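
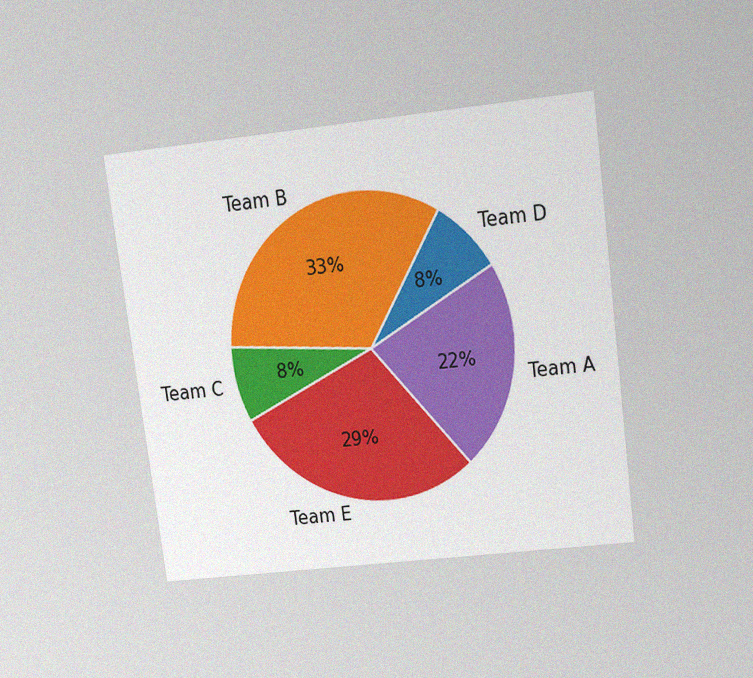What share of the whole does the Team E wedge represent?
29%

The chart is tilted about 8° counter-clockwise and viewed slightly from above, with some photo noise. The Team E slice takes up 29% of the pie.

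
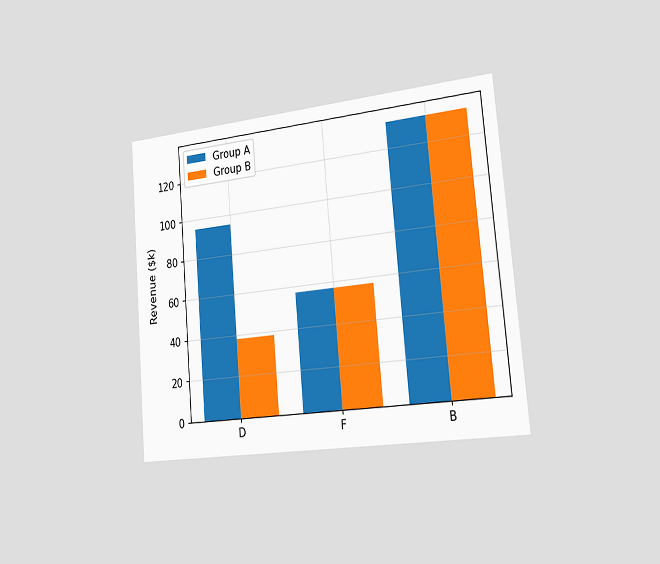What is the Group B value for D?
$38k

The chart is tilted about 5° counter-clockwise and viewed slightly from the right. The Group B bar at D reaches $38k on the y-axis.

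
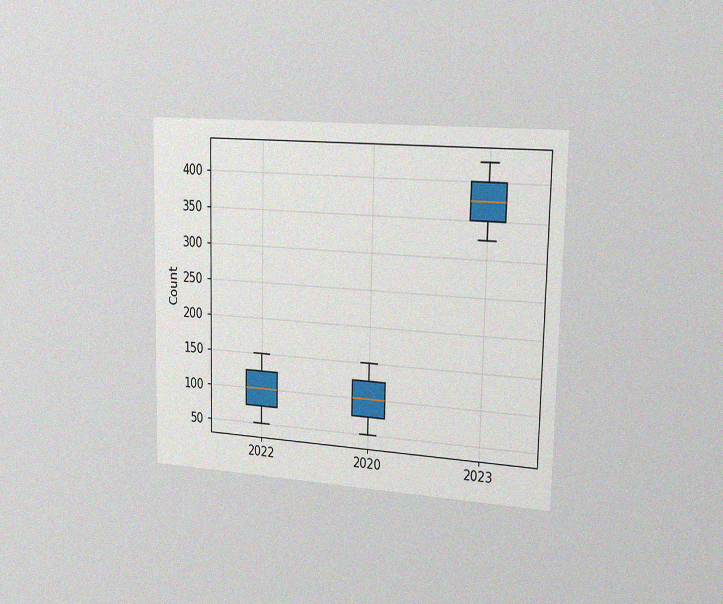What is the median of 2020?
The chart is viewed slightly from the right, with some photo noise. The median line in the 2020 box sits at 100.

100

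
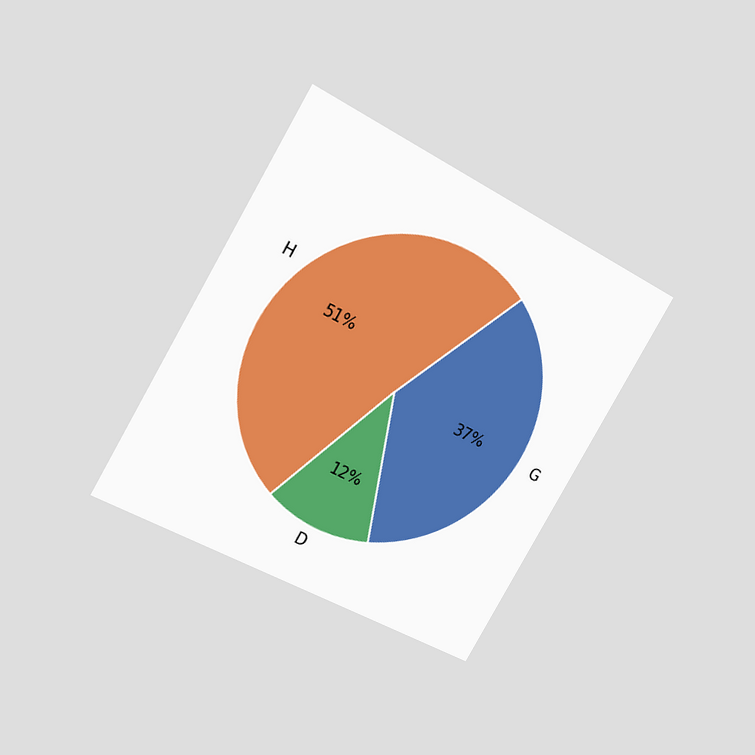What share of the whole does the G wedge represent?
37%

The chart is tilted about 30° clockwise and viewed at a slight angle. The G slice takes up 37% of the pie.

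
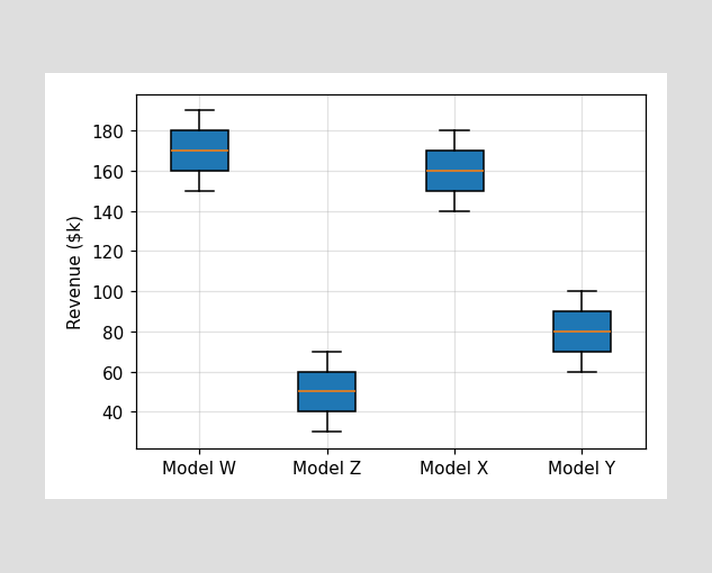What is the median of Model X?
$160k

The median line in the Model X box sits at $160k.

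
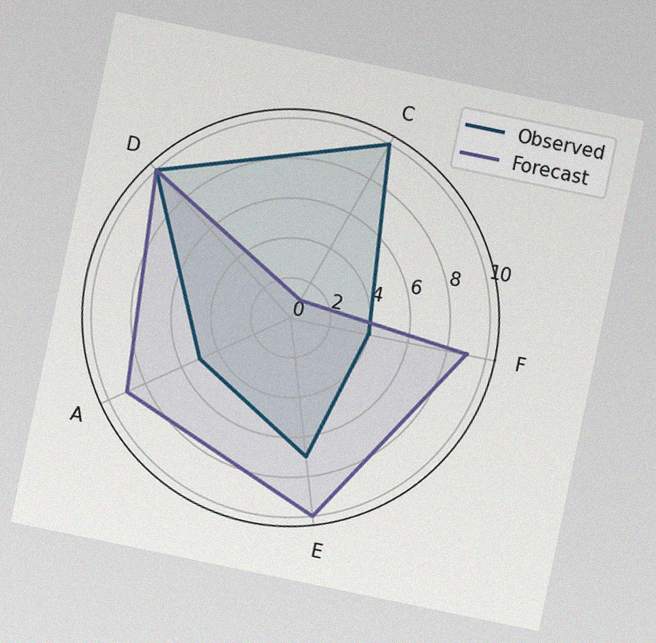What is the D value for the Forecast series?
The chart is tilted about 12° clockwise, with some photo noise. On the D axis, Forecast reaches 10.

10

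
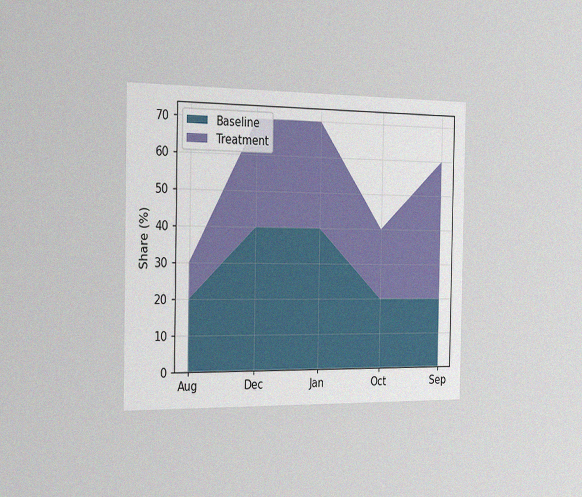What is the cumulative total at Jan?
70%

The chart is viewed slightly from the left, with some photo noise. The stacked total at Jan reaches 70%.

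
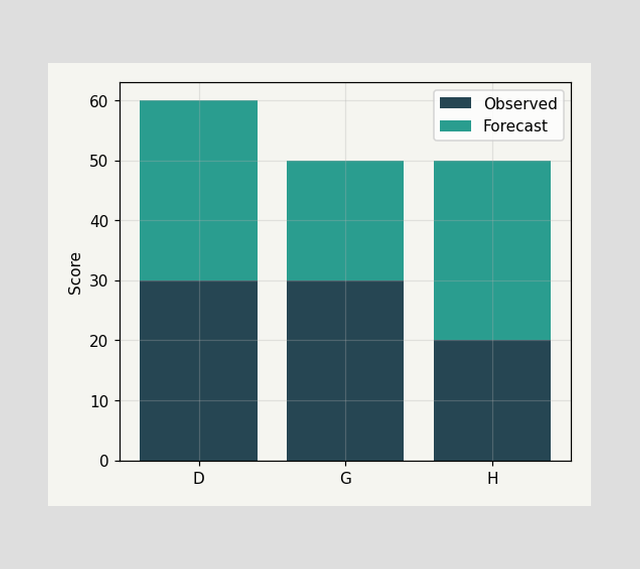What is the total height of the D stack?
The D stack's top reaches 60 on the y-axis.

60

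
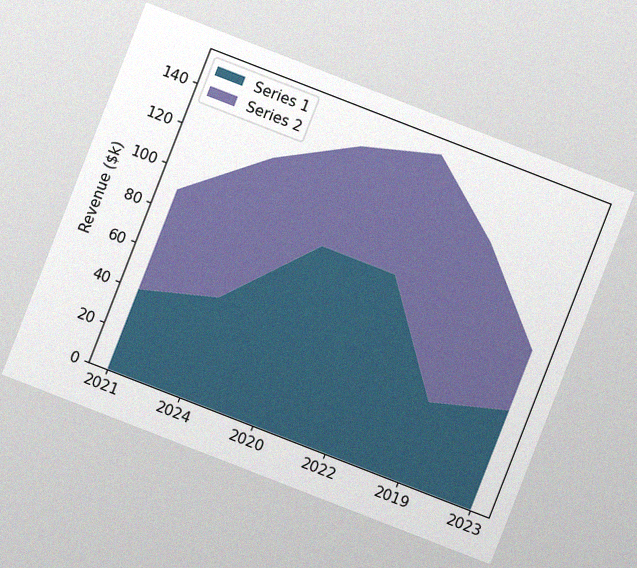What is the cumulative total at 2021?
The chart is tilted about 21° clockwise, with some photo noise. The stacked total at 2021 reaches $90k.

$90k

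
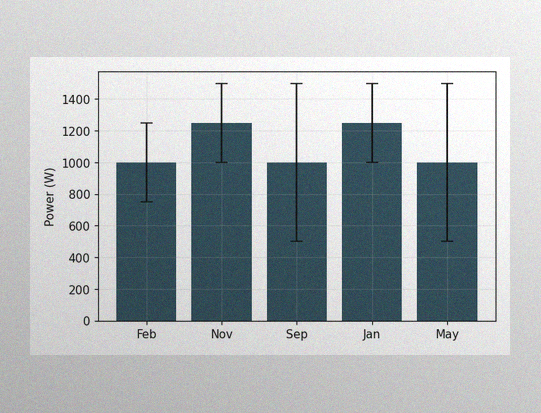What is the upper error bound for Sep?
The image has some photo noise and uneven lighting. The Sep bar's upper whisker reaches 1500W.

1500W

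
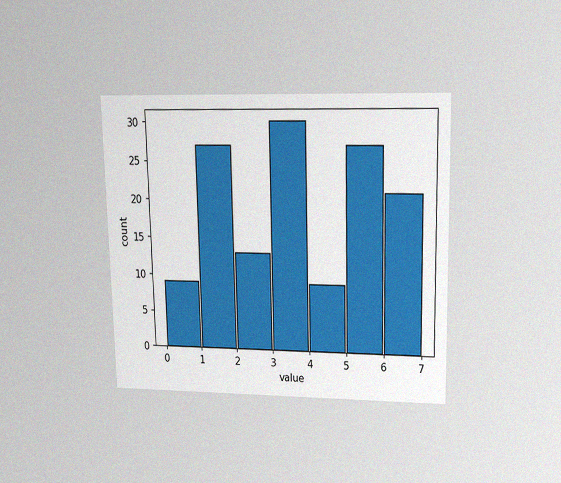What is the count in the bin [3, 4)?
The chart is viewed slightly from above, with some photo noise. The [3, 4) bin has height 30.

30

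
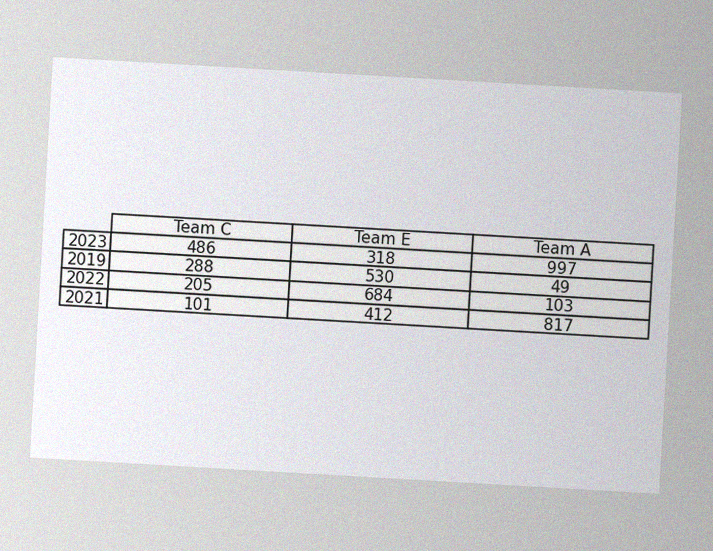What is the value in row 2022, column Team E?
684

The chart is tilted about 3° clockwise, with some photo noise. The (2022, Team E) cell reads 684.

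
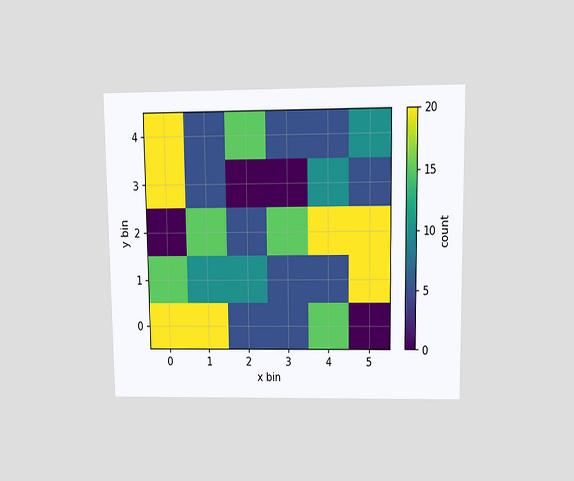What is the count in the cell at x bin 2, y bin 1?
The chart is viewed at a slight angle. Matching the cell (2, 1) against the colorbar gives 10.

10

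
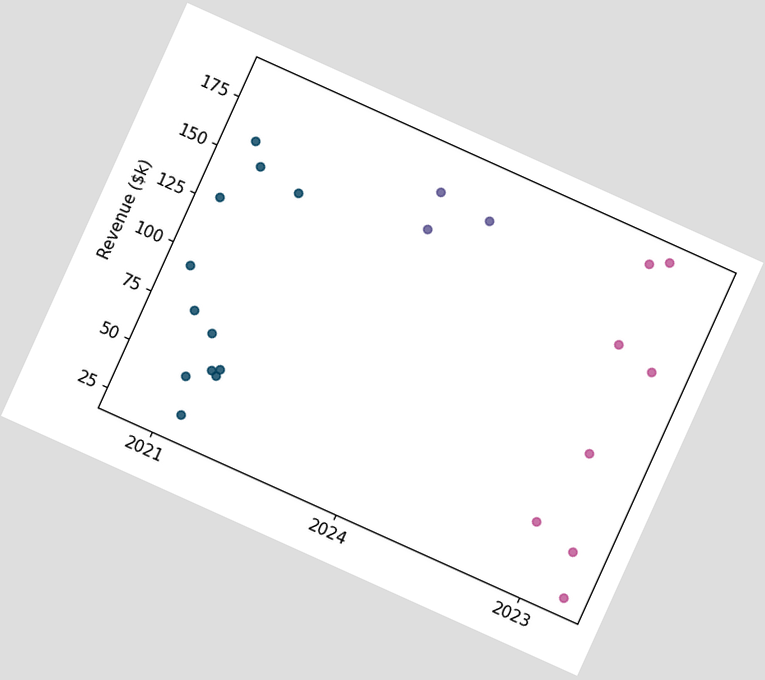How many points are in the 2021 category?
12

The chart is tilted about 24° clockwise. Counting the markers in the 2021 column gives 12.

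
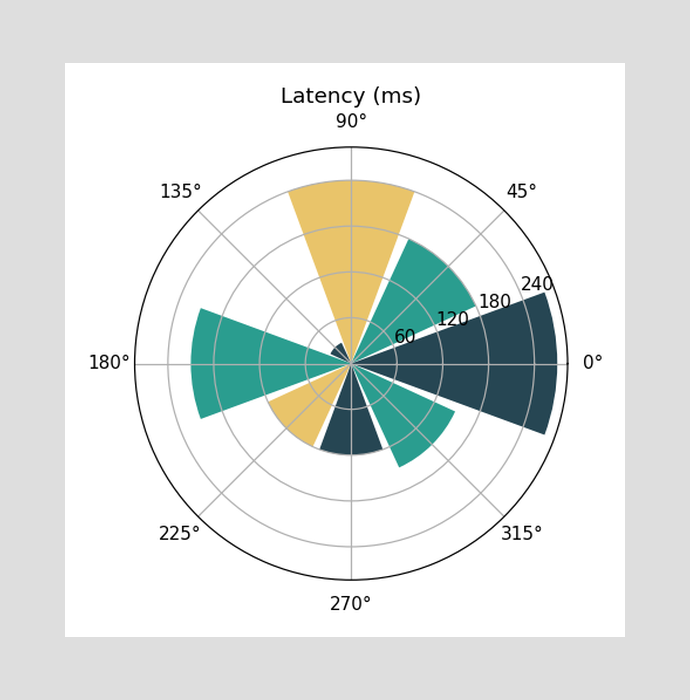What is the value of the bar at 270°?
120ms

The bar at 270° reaches 120ms on the radial axis.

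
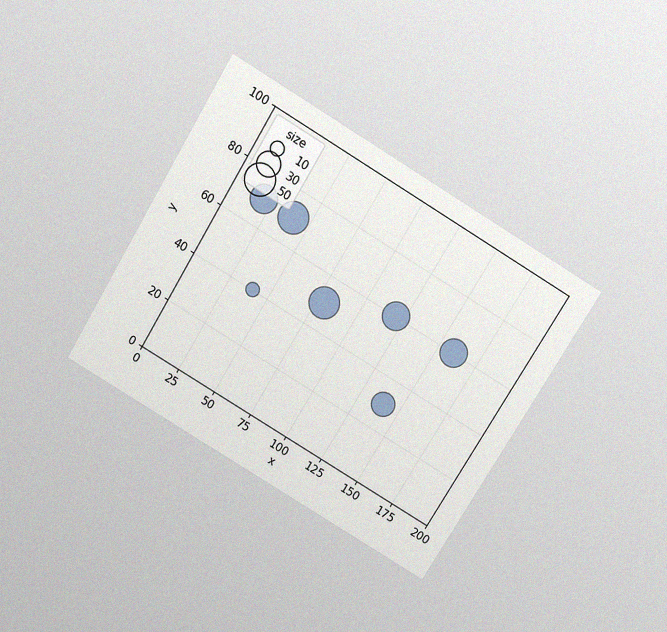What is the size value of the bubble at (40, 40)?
The chart is tilted about 31° clockwise and viewed slightly from above, with some photo noise. Matching the bubble at (40, 40) against the size legend gives 10.

10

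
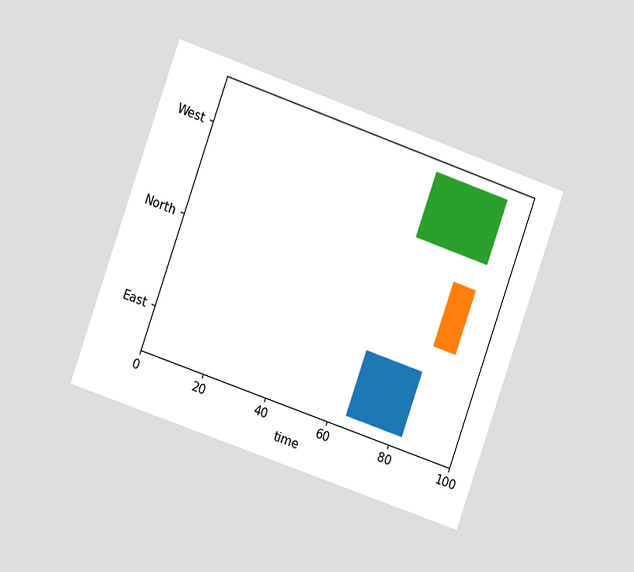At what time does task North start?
The chart is tilted about 19° clockwise and viewed slightly from the left. The North bar begins at t=84.

84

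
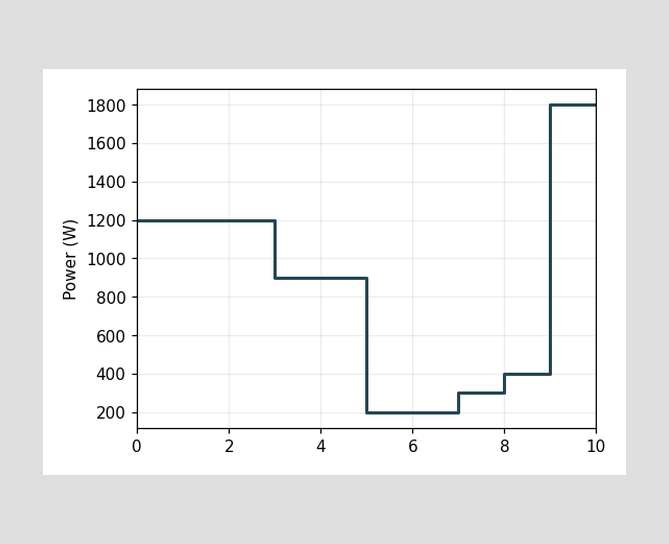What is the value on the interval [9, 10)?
1800W

On [9, 10) the step sits at 1800W.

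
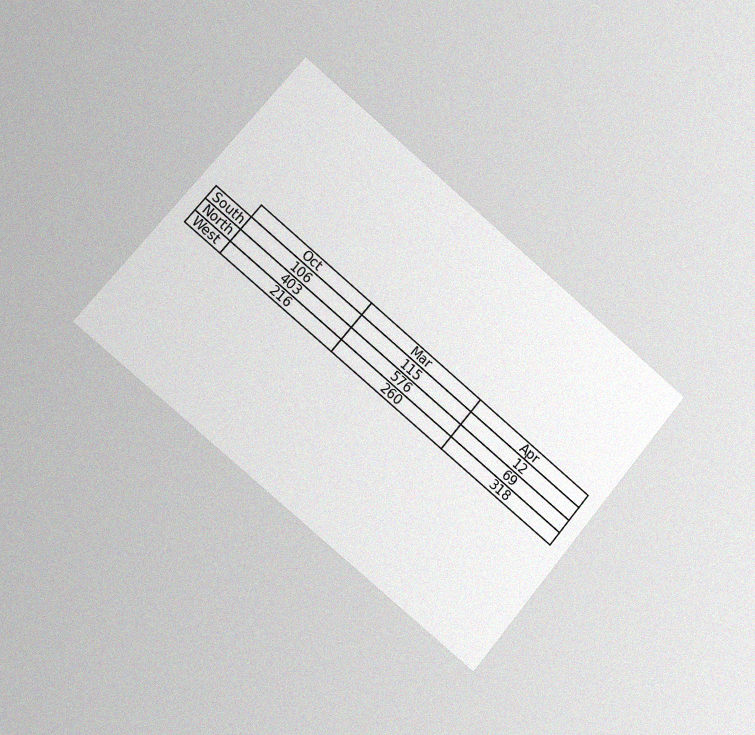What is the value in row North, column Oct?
403

The chart is tilted about 40° clockwise and viewed slightly from the left, with some photo noise. The (North, Oct) cell reads 403.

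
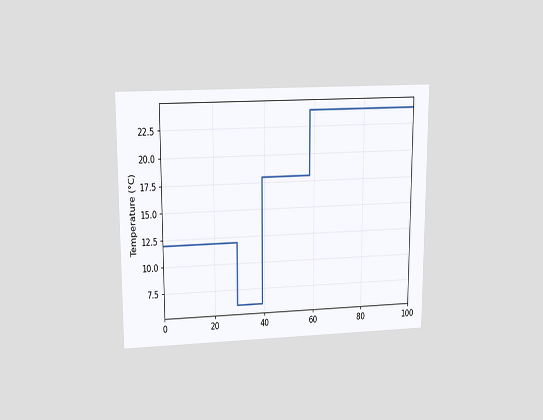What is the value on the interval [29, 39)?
6°C

The chart is viewed slightly from above. On [29, 39) the step sits at 6°C.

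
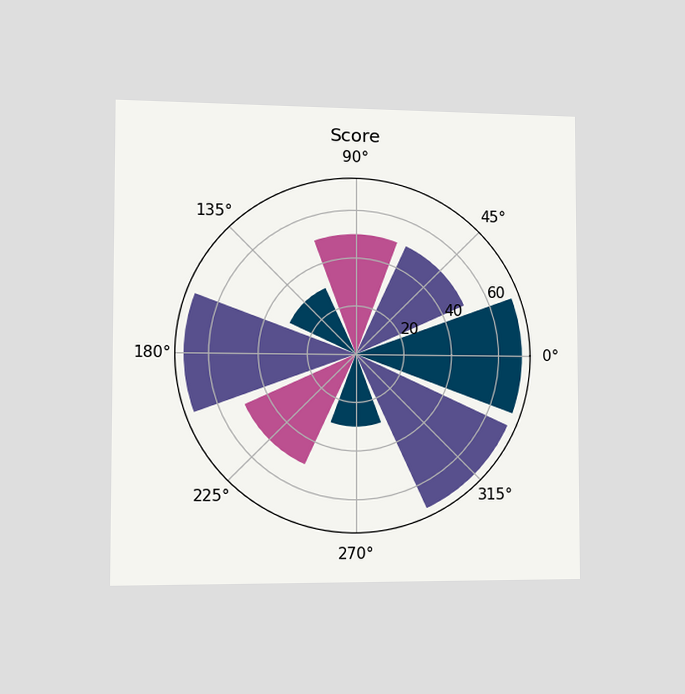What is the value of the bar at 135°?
30

The chart is viewed slightly from the left. The bar at 135° reaches 30 on the radial axis.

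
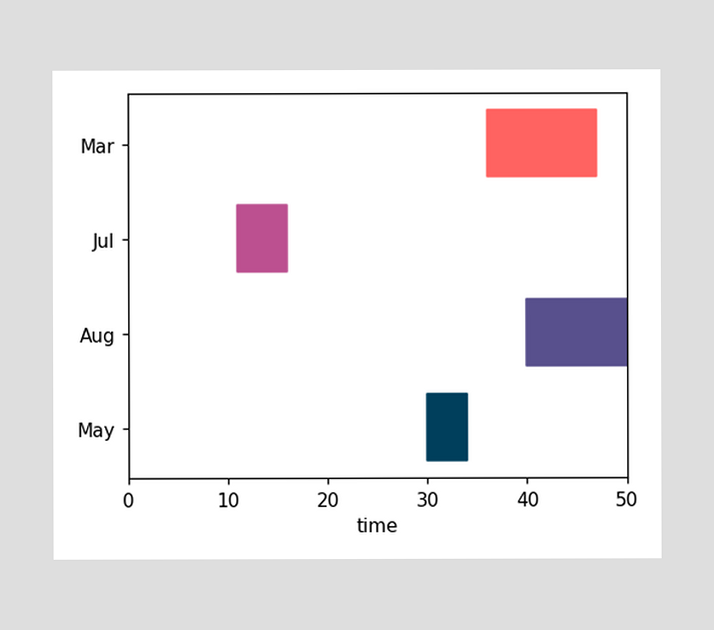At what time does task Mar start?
36

The Mar bar begins at t=36.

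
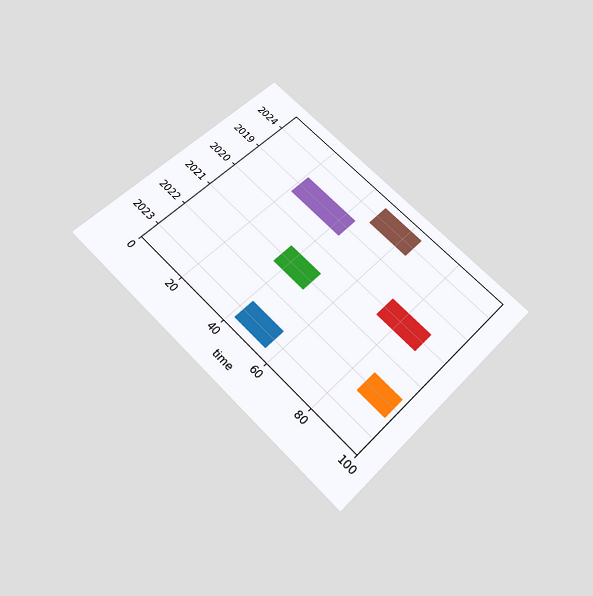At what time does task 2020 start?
The chart is tilted about 45° clockwise and viewed slightly from below. The 2020 bar begins at t=73.

73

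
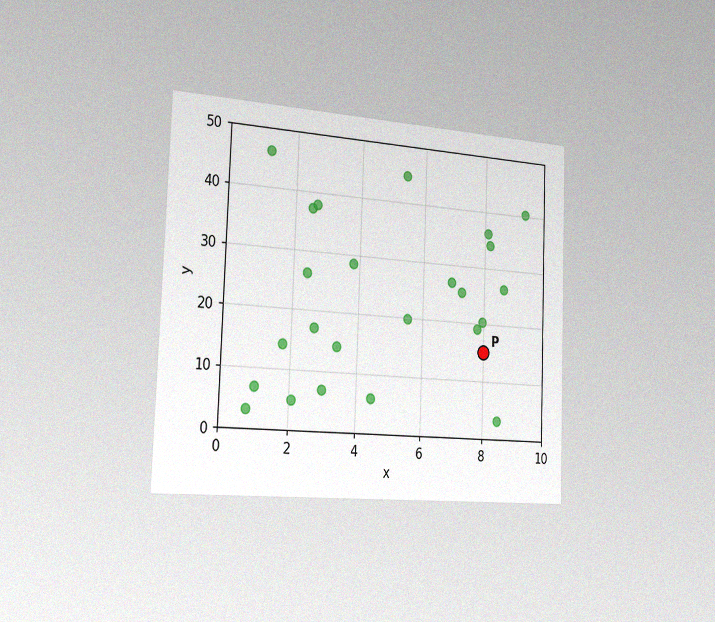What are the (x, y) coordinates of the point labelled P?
The chart is tilted about 2° clockwise and viewed slightly from the left, with some photo noise. Following the gridlines from P to each axis, P sits at (8, 15).

(8, 15)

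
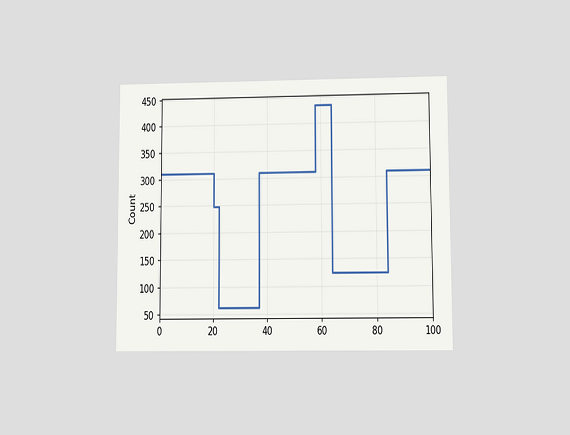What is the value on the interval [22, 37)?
The chart is viewed at a slight angle. On [22, 37) the step sits at 62.

62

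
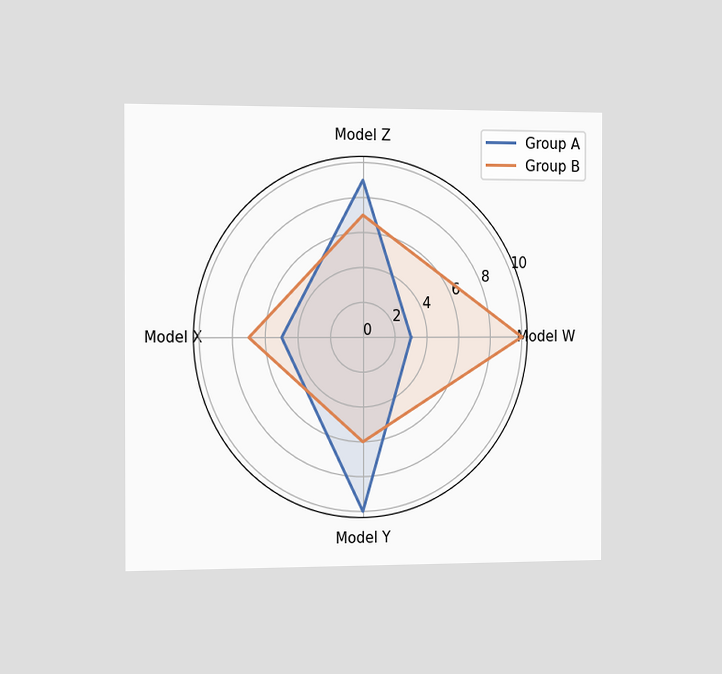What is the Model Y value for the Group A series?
10

The chart is viewed slightly from the left. On the Model Y axis, Group A reaches 10.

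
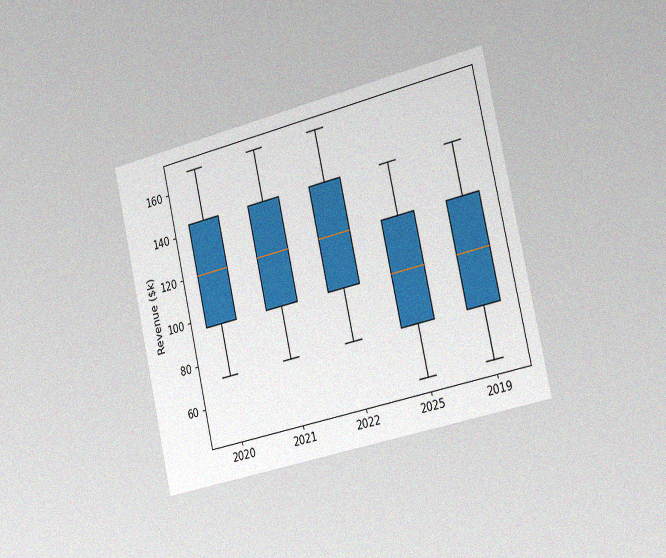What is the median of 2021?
The chart is tilted about 13° counter-clockwise and viewed slightly from the right, with some photo noise. The median line in the 2021 box sits at $120k.

$120k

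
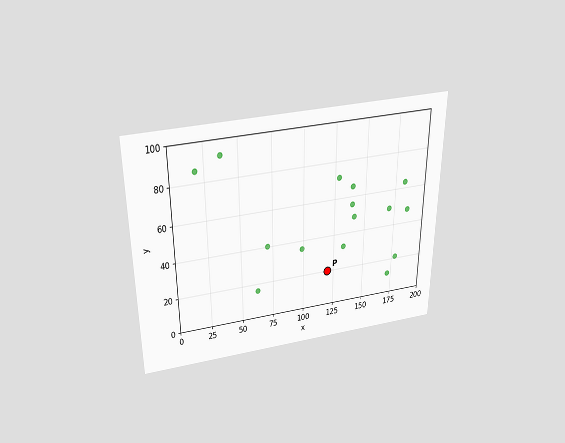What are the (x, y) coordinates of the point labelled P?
(120, 20)

The chart is viewed slightly from above. Following the gridlines from P to each axis, P sits at (120, 20).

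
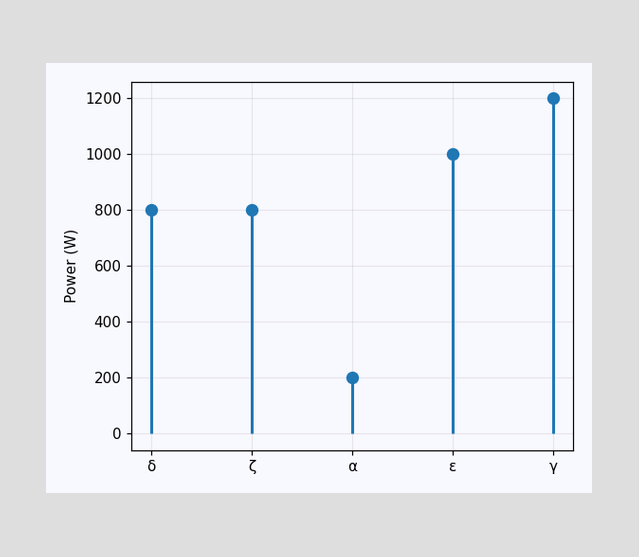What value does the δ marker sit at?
800W

The δ marker sits at 800W.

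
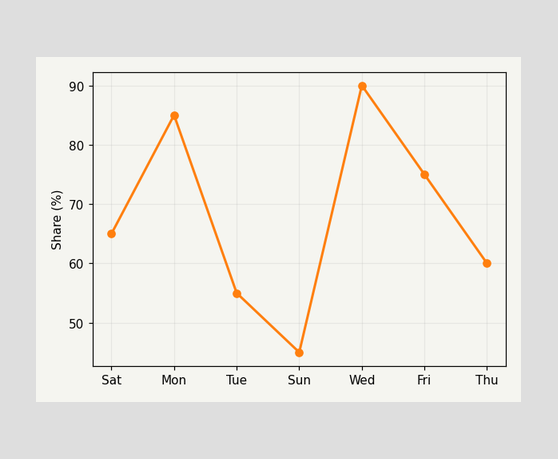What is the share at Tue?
55%

At Tue, the line is at 55%.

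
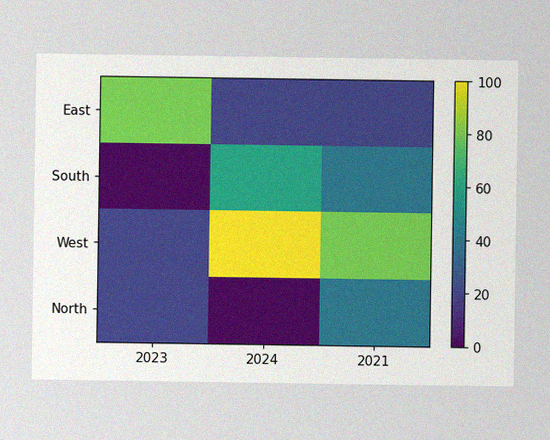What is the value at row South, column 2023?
0

The image has some photo noise and uneven lighting. Matching cell (South, 2023) against the colorbar gives 0.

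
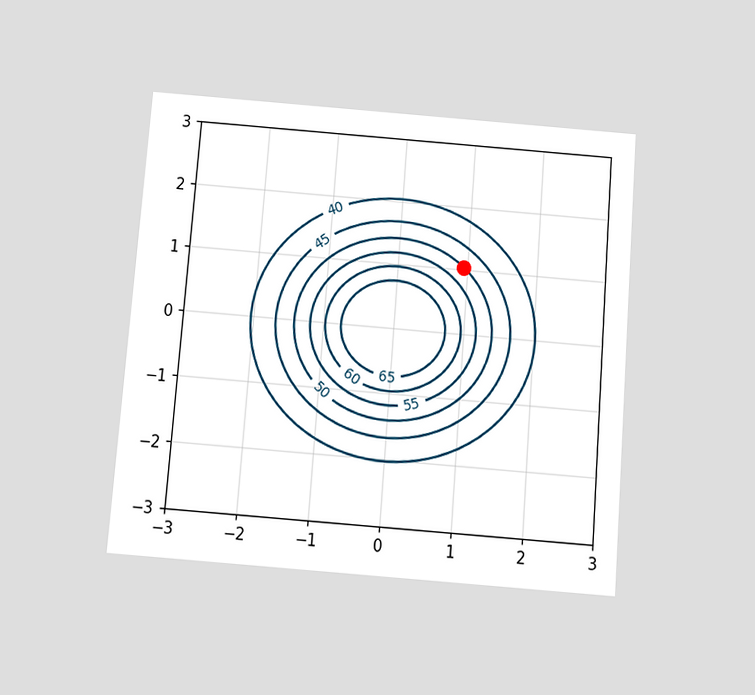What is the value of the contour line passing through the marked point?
The chart is tilted about 4° clockwise and viewed slightly from below. The marked point sits on the contour labelled 50.

50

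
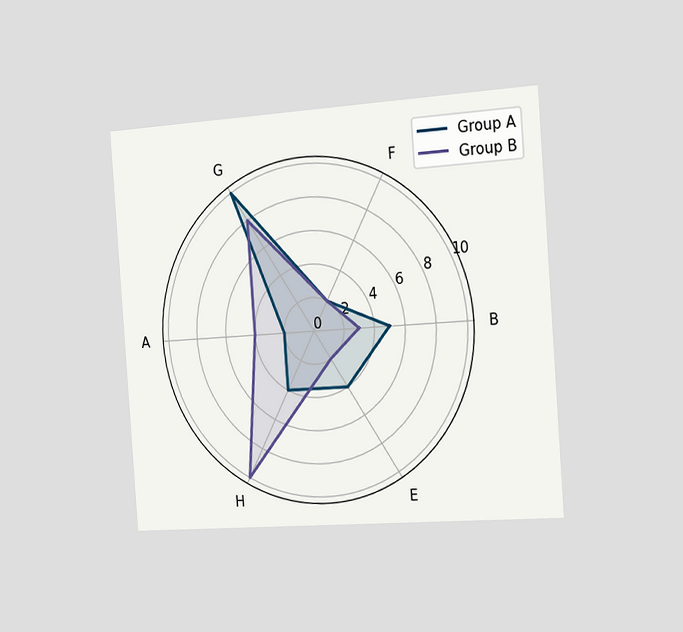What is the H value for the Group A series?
The chart is tilted about 4° counter-clockwise and viewed slightly from the right. On the H axis, Group A reaches 4.

4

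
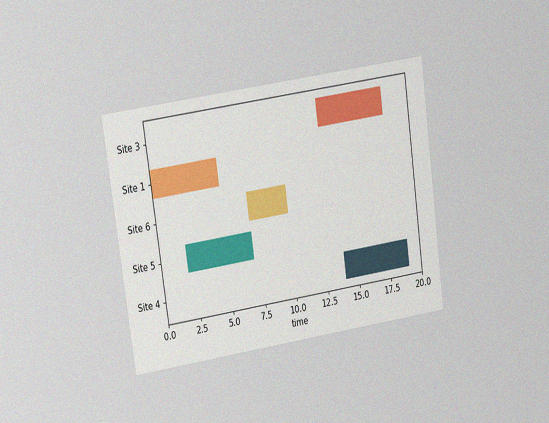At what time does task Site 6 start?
7

The chart is tilted about 8° counter-clockwise and viewed at a slight angle, with some photo noise. The Site 6 bar begins at t=7.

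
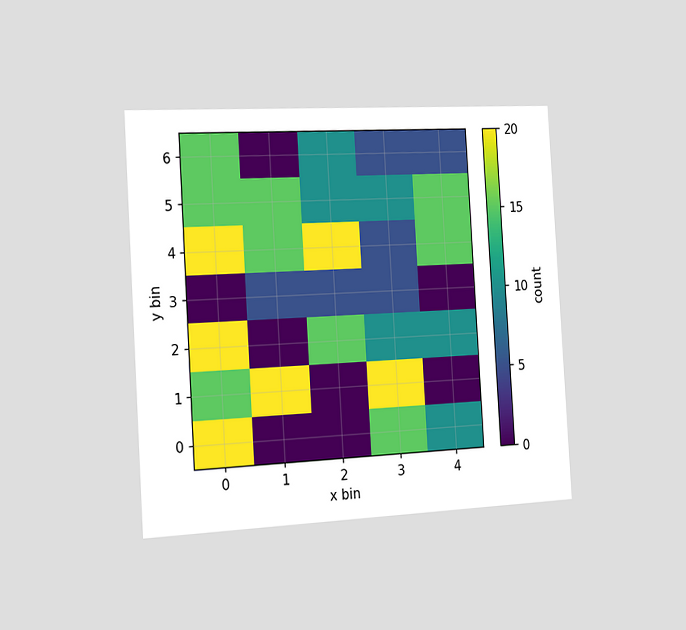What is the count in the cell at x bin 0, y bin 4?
20

The chart is tilted about 3° counter-clockwise and viewed slightly from the left. Matching the cell (0, 4) against the colorbar gives 20.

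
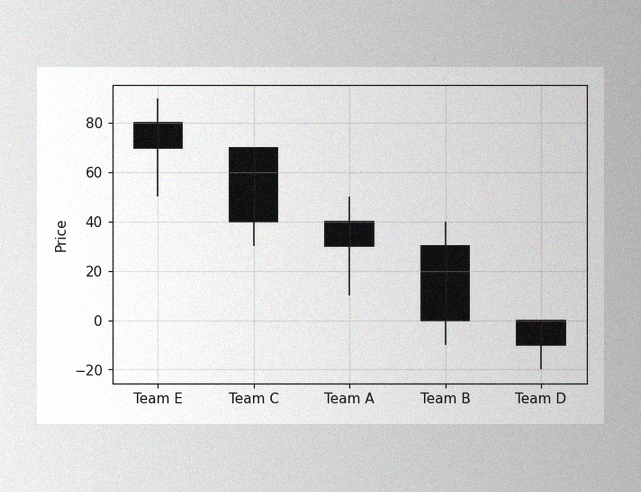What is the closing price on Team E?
70

The image has some photo noise and uneven lighting. The Team E candle closes at 70.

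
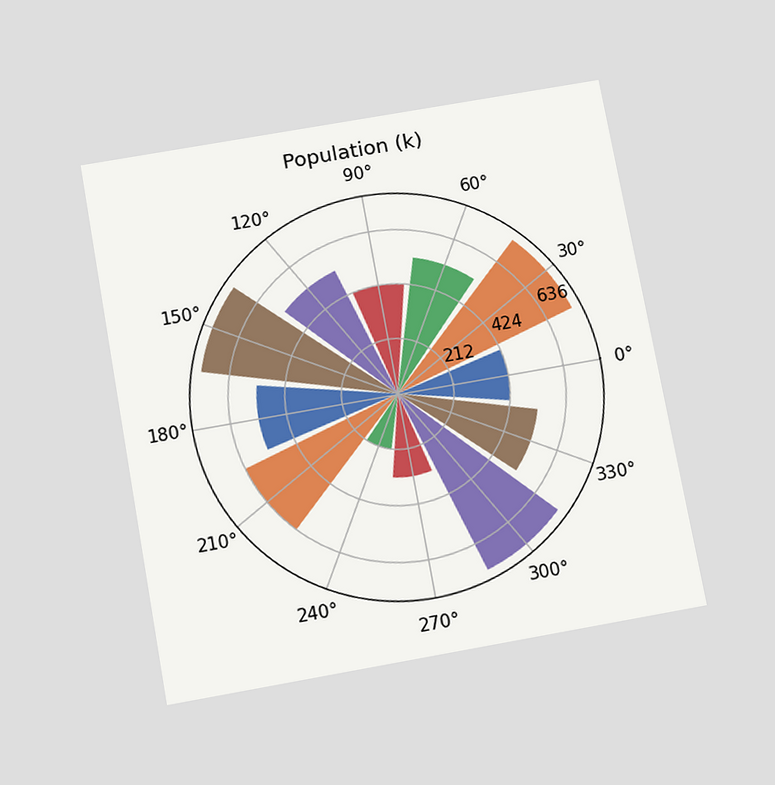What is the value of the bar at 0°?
424k

The chart is tilted about 10° counter-clockwise and viewed slightly from below. The bar at 0° reaches 424k on the radial axis.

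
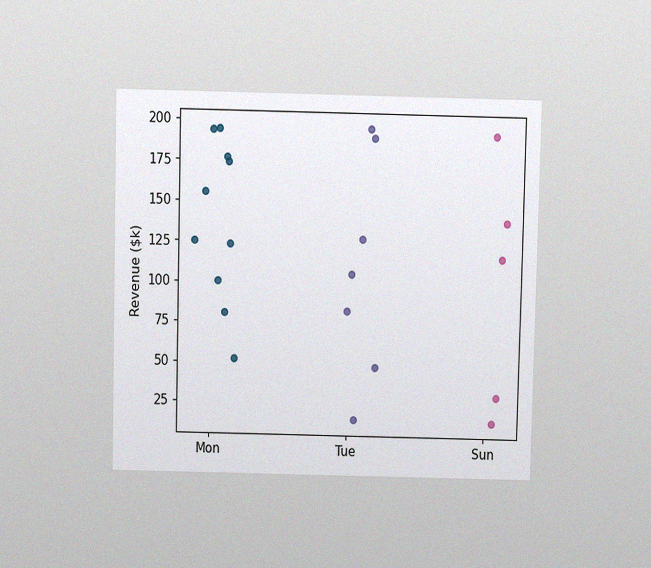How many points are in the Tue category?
7

The chart is viewed slightly from above, with some photo noise. Counting the markers in the Tue column gives 7.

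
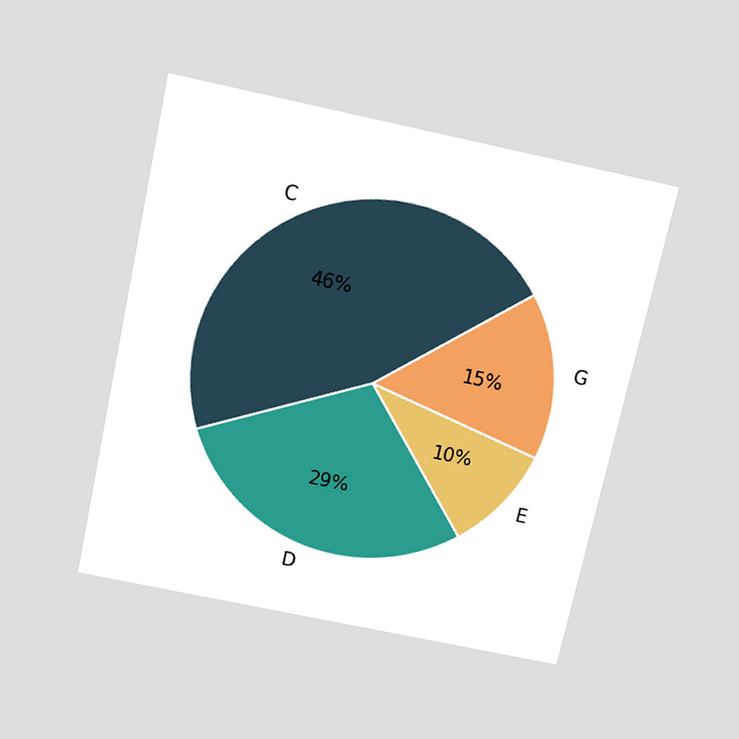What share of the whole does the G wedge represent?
15%

The chart is tilted about 12° clockwise and viewed slightly from above. The G slice takes up 15% of the pie.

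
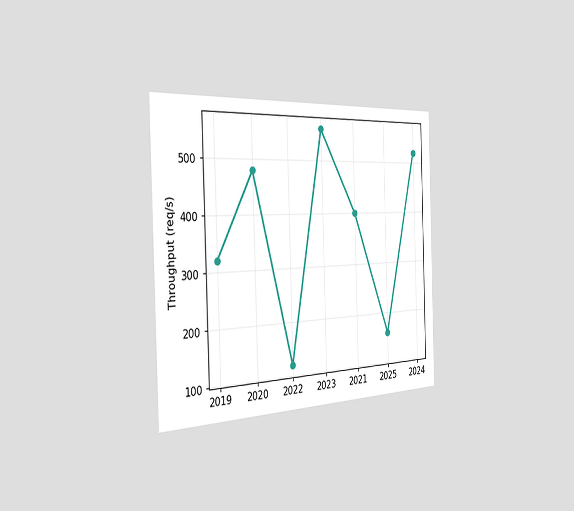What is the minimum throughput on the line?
120req/s

The chart is viewed slightly from the left. The lowest point is at 2022, and reading across to the y-axis gives 120req/s.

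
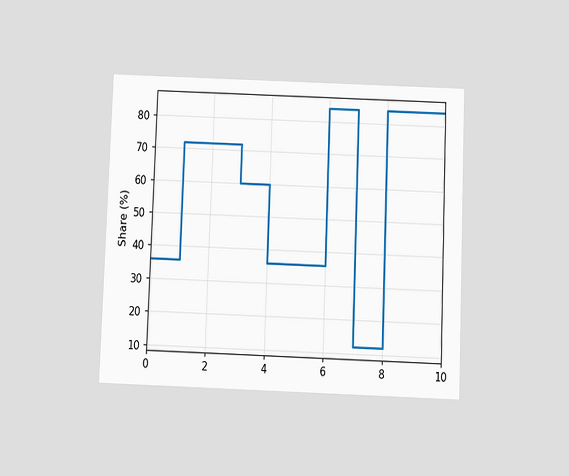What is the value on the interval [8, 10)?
The chart is tilted about 2° clockwise and viewed slightly from below. On [8, 10) the step sits at 84%.

84%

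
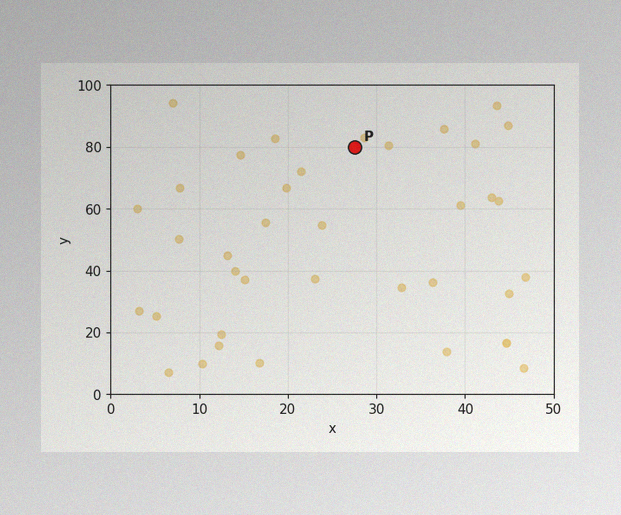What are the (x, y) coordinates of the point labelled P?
(27.5, 80)

The image has some photo noise and uneven lighting. Following the gridlines from P to each axis, P sits at (27.5, 80).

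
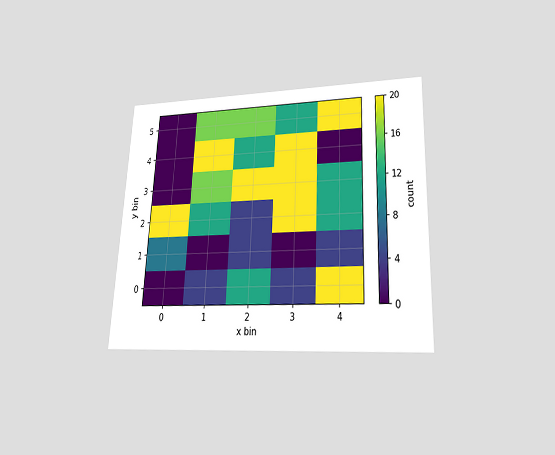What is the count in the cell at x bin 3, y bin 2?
The chart is tilted about 3° clockwise and viewed slightly from below. Matching the cell (3, 2) against the colorbar gives 20.

20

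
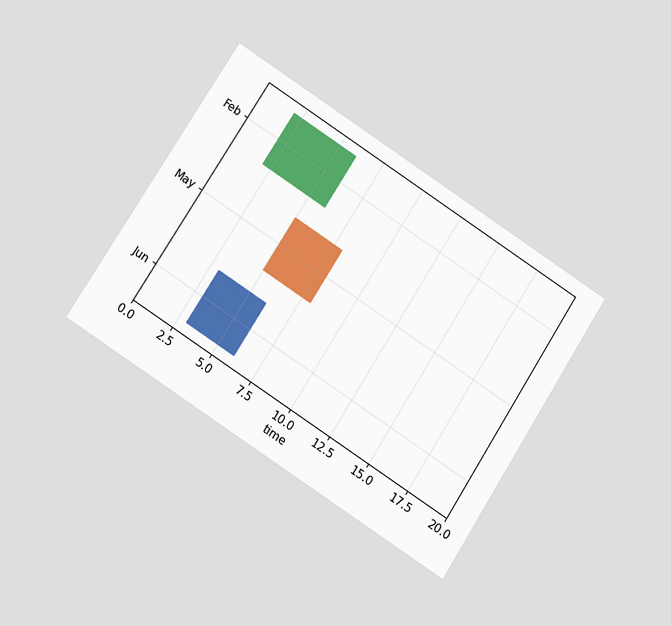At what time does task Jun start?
3

The chart is tilted about 33° clockwise and viewed at a slight angle. The Jun bar begins at t=3.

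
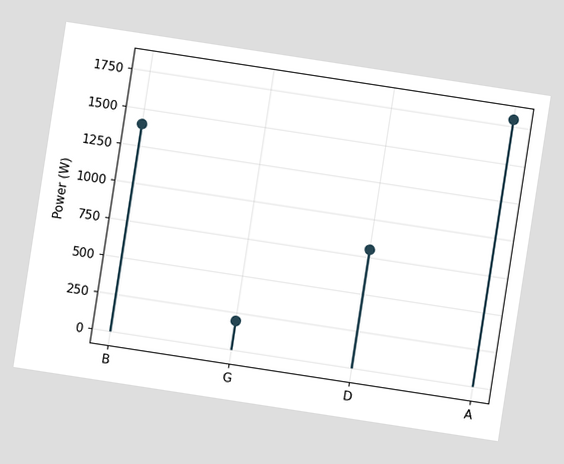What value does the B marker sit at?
1400W

The chart is tilted about 9° clockwise. The B marker sits at 1400W.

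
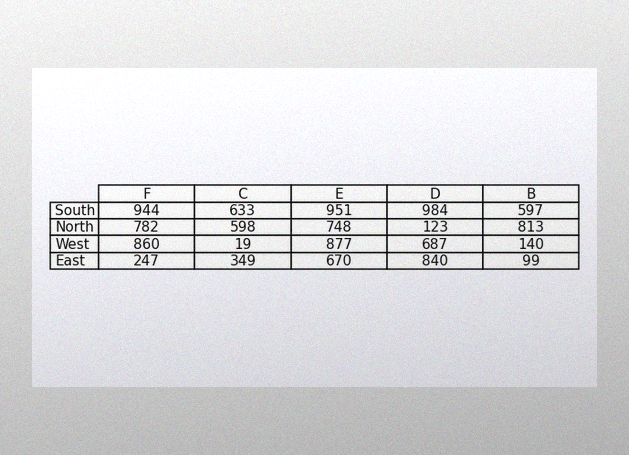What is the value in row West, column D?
The image has some photo noise and uneven lighting. The (West, D) cell reads 687.

687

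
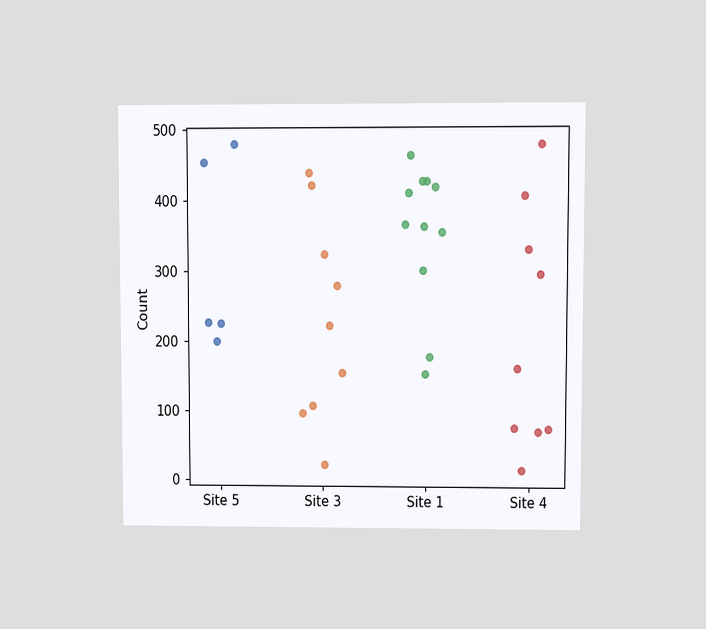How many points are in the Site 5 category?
5

The chart is viewed at a slight angle. Counting the markers in the Site 5 column gives 5.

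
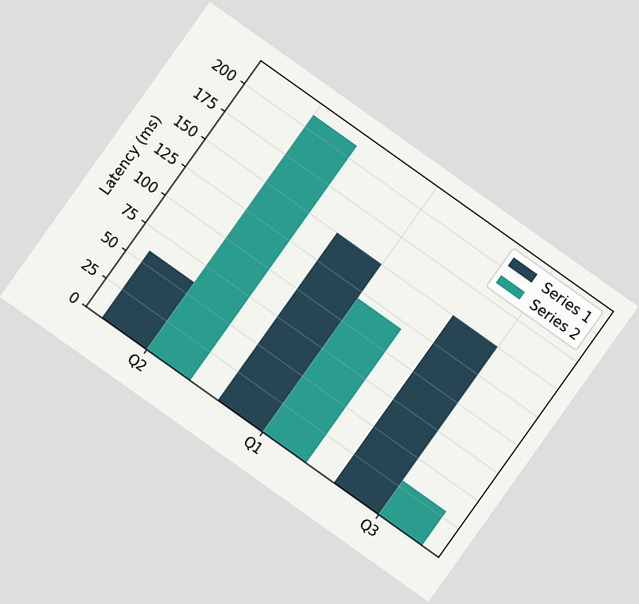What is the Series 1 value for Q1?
150ms

The chart is tilted about 35° clockwise. The Series 1 bar at Q1 reaches 150ms on the y-axis.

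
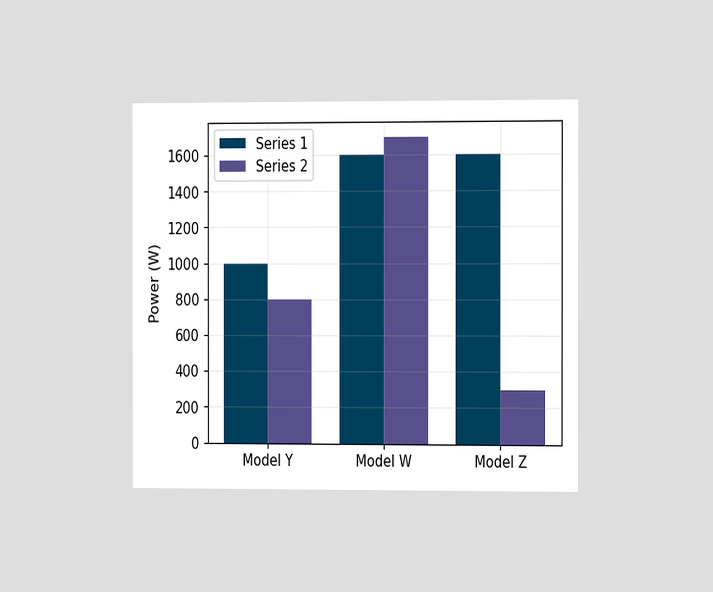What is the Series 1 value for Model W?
1600W

The chart is viewed slightly from the right. The Series 1 bar at Model W reaches 1600W on the y-axis.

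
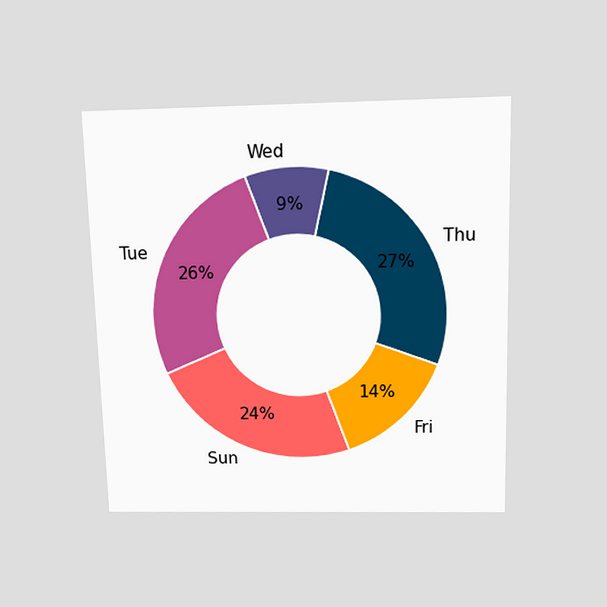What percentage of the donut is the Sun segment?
The chart is viewed slightly from above. The Sun segment takes up 24% of the ring.

24%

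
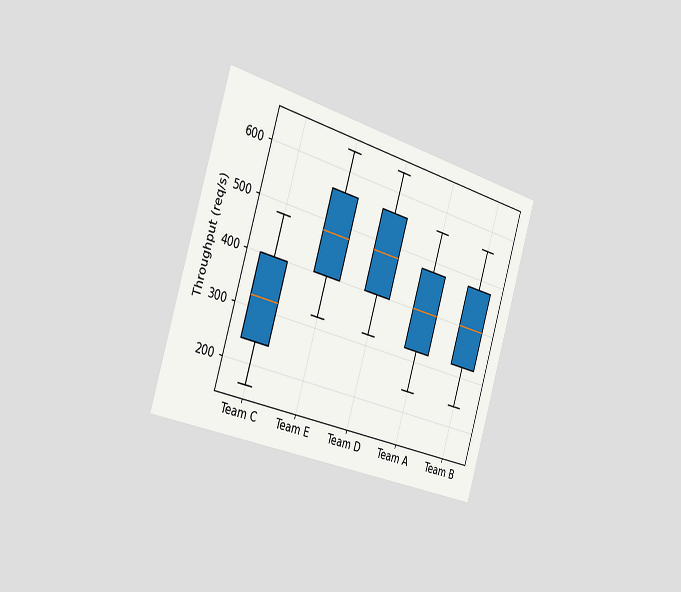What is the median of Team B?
400req/s

The chart is tilted about 17° clockwise and viewed slightly from the left. The median line in the Team B box sits at 400req/s.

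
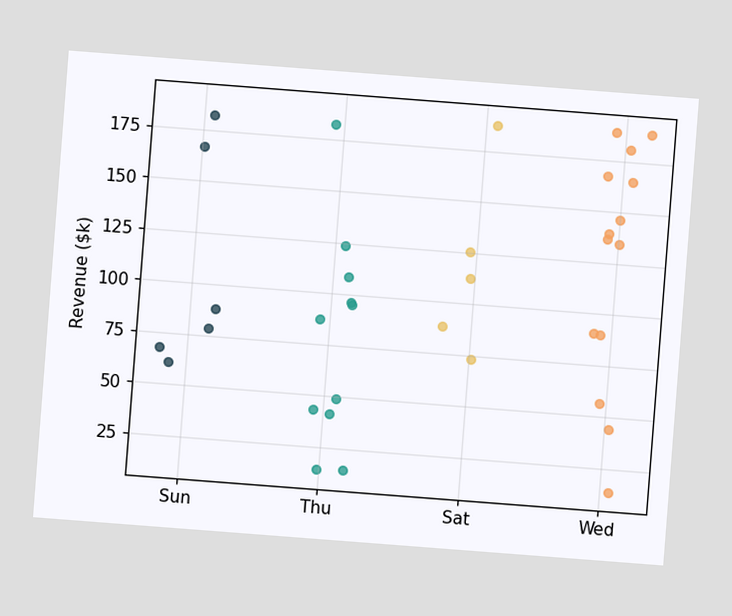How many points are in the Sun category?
6

The chart is tilted about 4° clockwise. Counting the markers in the Sun column gives 6.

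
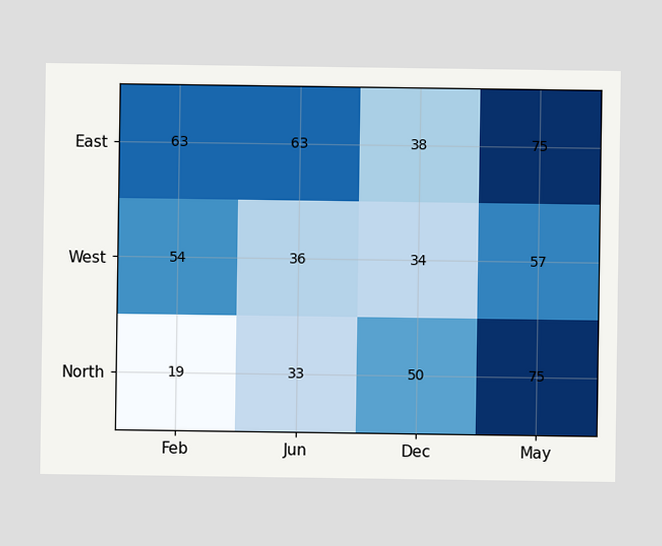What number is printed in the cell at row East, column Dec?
The (East, Dec) cell reads 38.

38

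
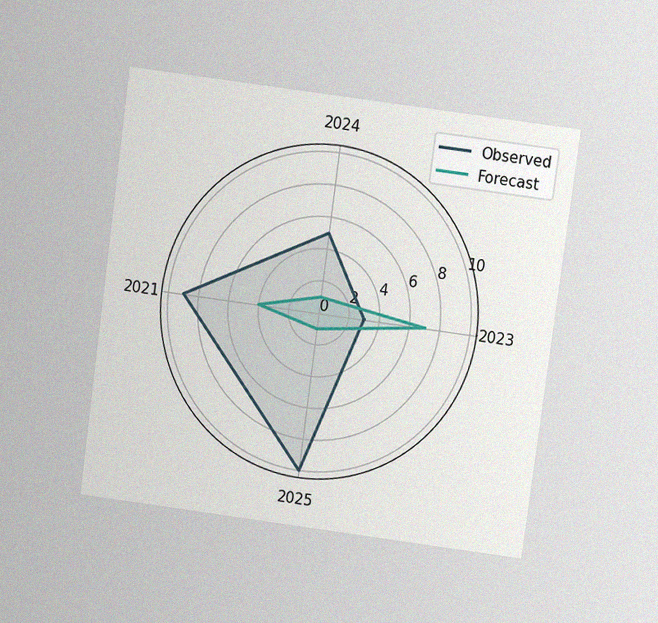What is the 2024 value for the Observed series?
5

The chart is tilted about 8° clockwise and viewed at a slight angle, with some photo noise. On the 2024 axis, Observed reaches 5.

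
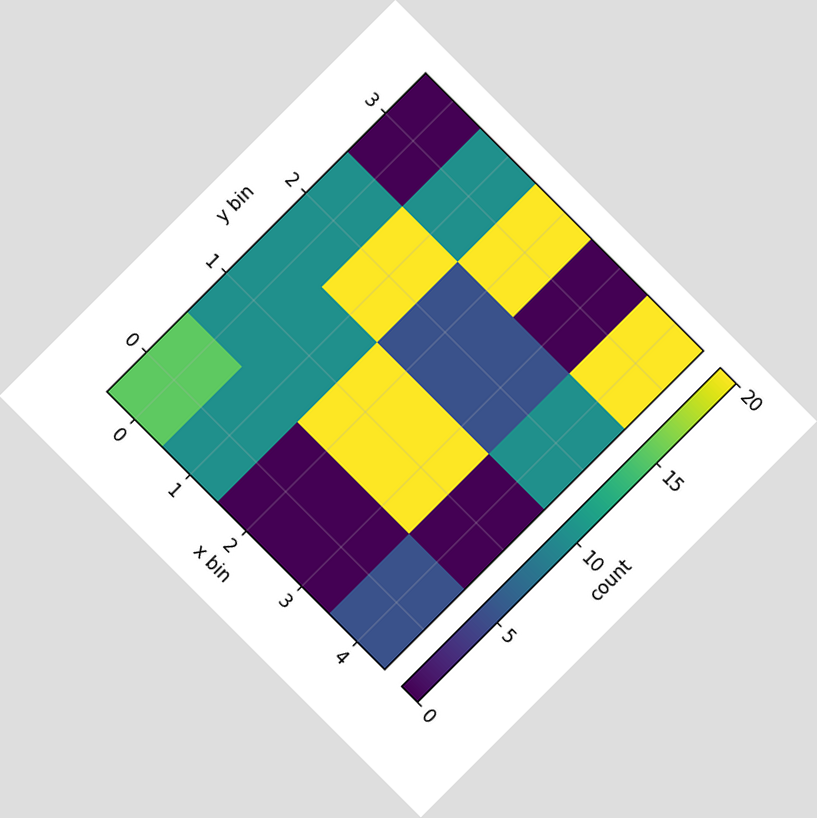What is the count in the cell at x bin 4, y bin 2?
The chart is tilted about 45° clockwise. Matching the cell (4, 2) against the colorbar gives 10.

10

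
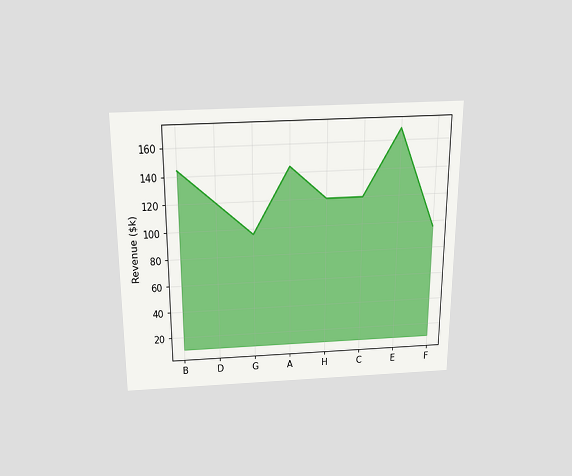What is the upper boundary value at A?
$144k

The chart is viewed slightly from above. At A the upper boundary is at $144k.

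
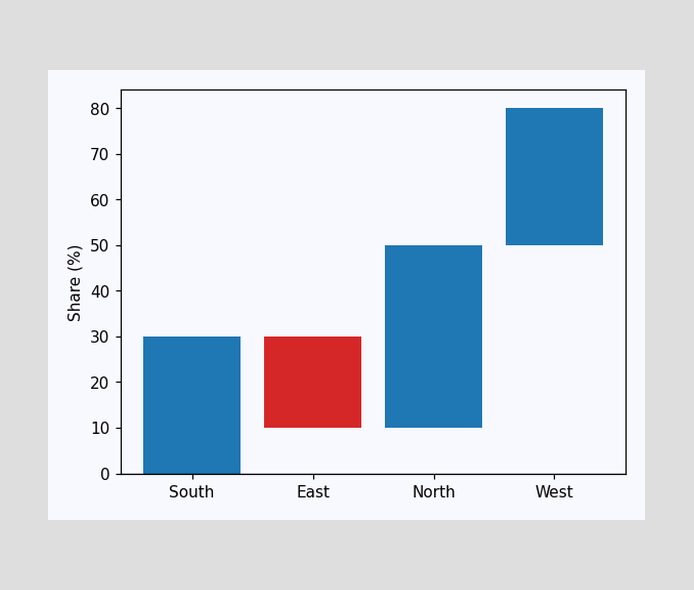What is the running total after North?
After North the running total reaches 50%.

50%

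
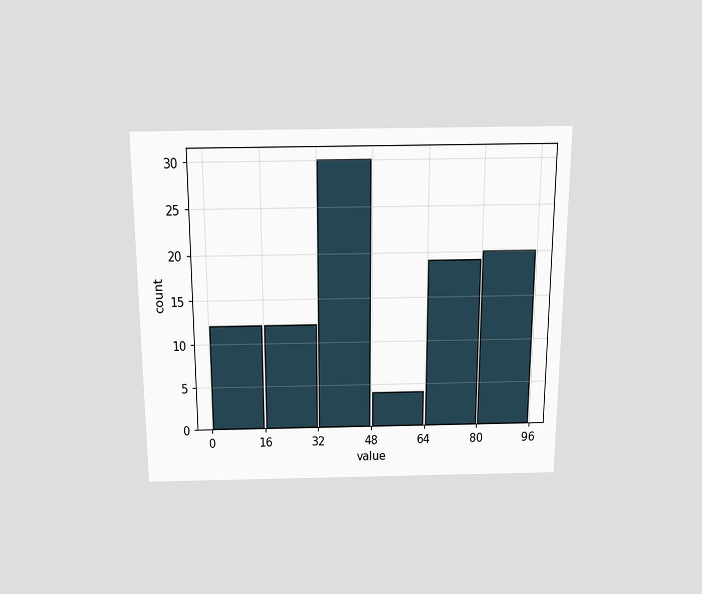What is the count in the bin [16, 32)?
The chart is viewed slightly from above. The [16, 32) bin has height 12.

12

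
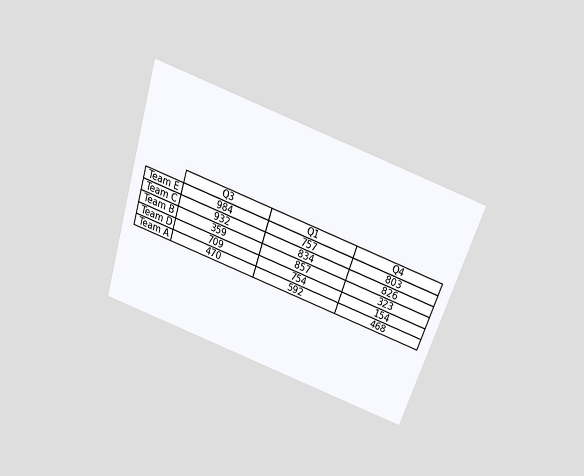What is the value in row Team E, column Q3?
The chart is tilted about 18° clockwise and viewed slightly from above. The (Team E, Q3) cell reads 984.

984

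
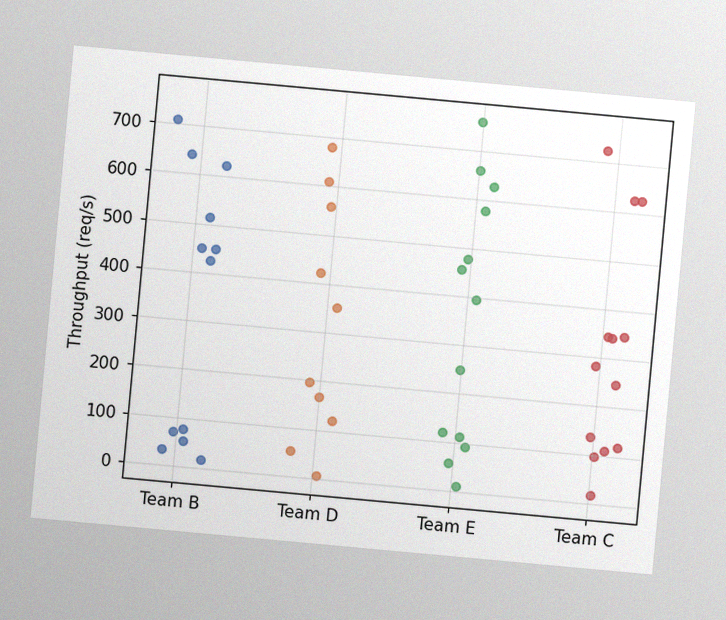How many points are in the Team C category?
13

The chart is tilted about 5° clockwise, with some photo noise. Counting the markers in the Team C column gives 13.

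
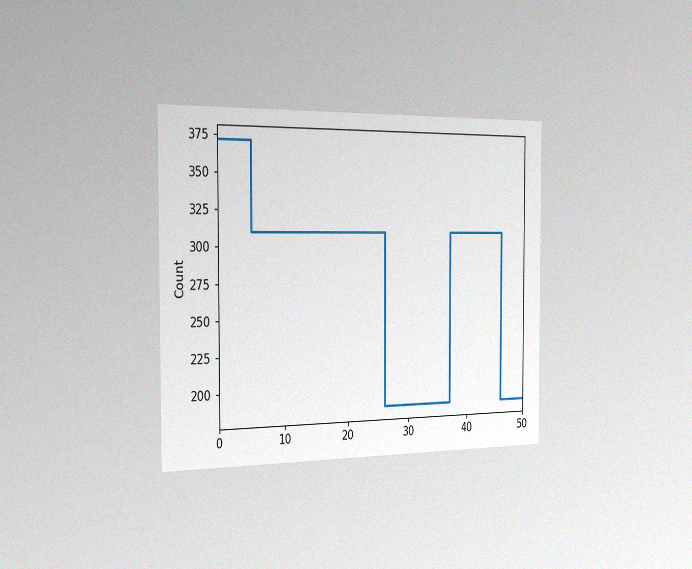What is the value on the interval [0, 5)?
The chart is viewed slightly from the left, with some photo noise. On [0, 5) the step sits at 372.

372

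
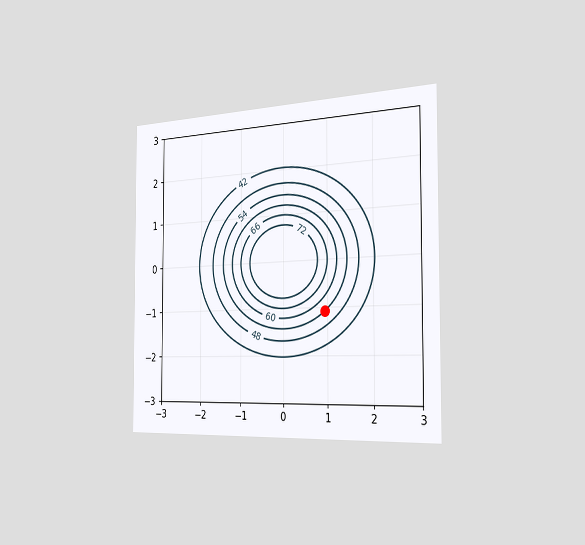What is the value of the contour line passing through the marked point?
The chart is viewed slightly from the right. The marked point sits on the contour labelled 54.

54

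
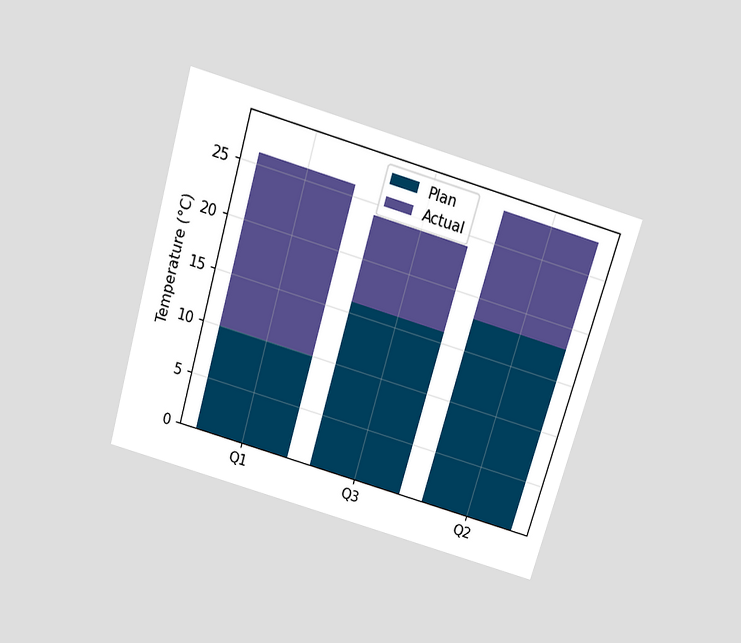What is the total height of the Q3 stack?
24°C

The chart is tilted about 16° clockwise and viewed slightly from above. The Q3 stack's top reaches 24°C on the y-axis.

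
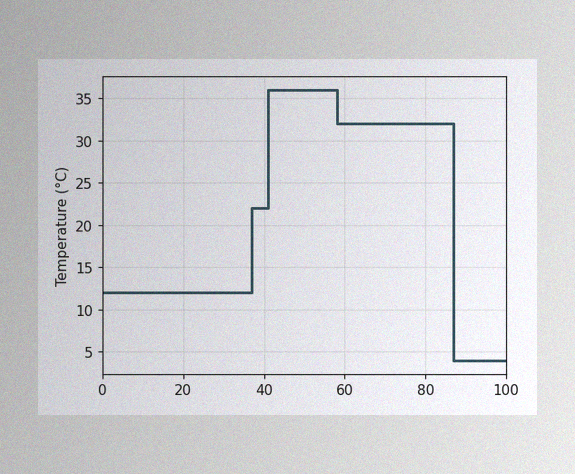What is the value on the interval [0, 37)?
12°C

The image has some photo noise and uneven lighting. On [0, 37) the step sits at 12°C.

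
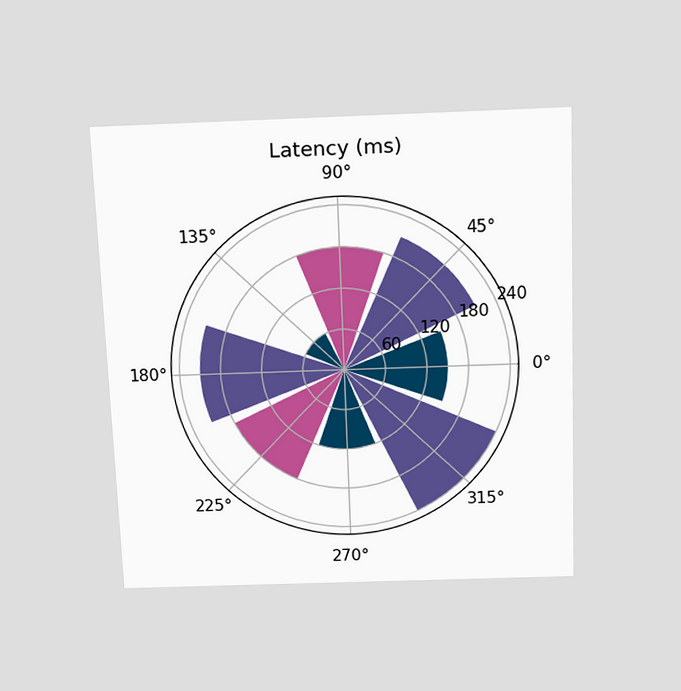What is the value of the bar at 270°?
120ms

The chart is tilted about 2° counter-clockwise and viewed slightly from above. The bar at 270° reaches 120ms on the radial axis.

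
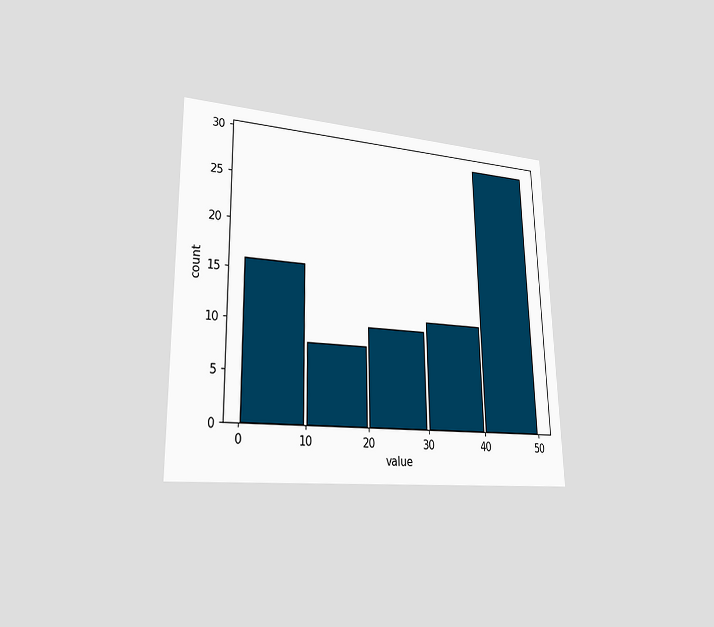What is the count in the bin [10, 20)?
The chart is viewed slightly from the left. The [10, 20) bin has height 8.

8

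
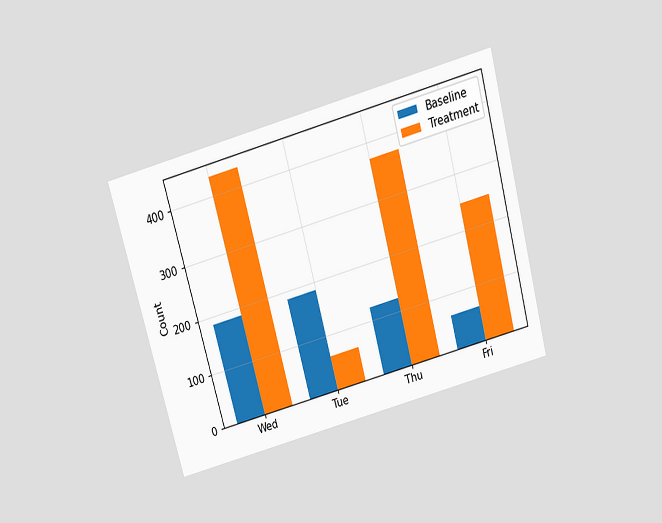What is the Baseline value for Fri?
62

The chart is tilted about 15° counter-clockwise and viewed slightly from above. The Baseline bar at Fri reaches 62 on the y-axis.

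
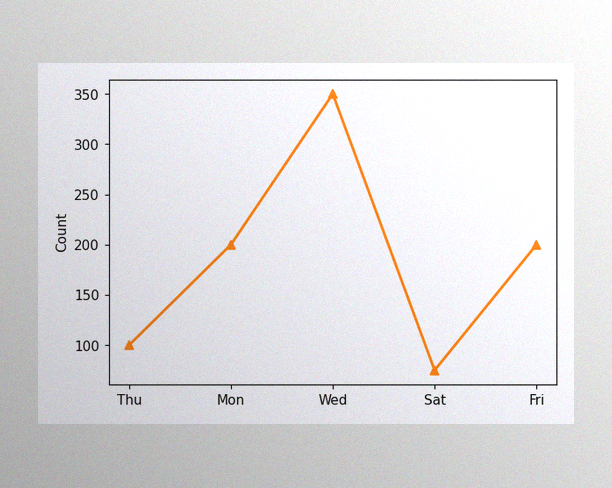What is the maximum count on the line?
350

The image has some photo noise and uneven lighting. The highest point is at Wed, and reading across to the y-axis gives 350.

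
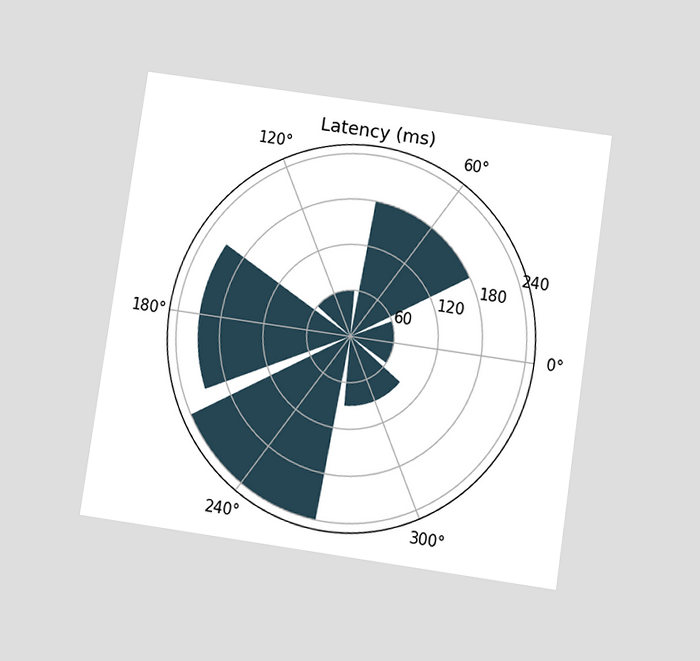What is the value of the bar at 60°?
180ms

The chart is tilted about 8° clockwise and viewed slightly from below. The bar at 60° reaches 180ms on the radial axis.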